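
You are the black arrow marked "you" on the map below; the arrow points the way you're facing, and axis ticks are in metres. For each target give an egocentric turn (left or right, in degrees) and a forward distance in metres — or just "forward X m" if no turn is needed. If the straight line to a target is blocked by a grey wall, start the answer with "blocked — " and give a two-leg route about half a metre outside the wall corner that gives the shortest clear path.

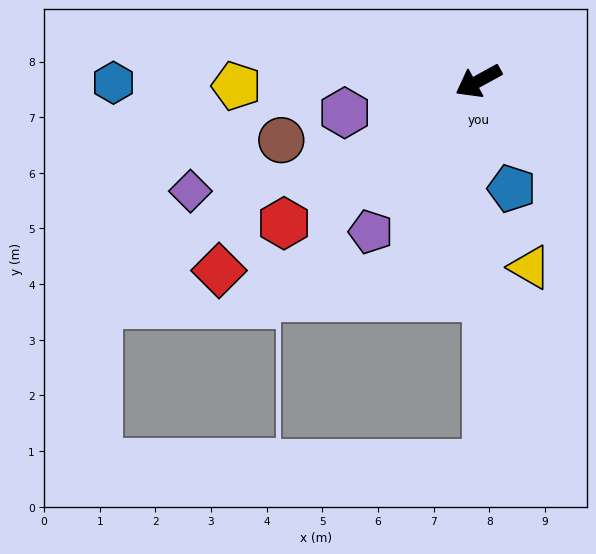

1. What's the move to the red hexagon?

turn left 7°, forward 4.3 m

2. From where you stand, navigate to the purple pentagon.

turn left 26°, forward 3.3 m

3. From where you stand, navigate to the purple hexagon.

turn right 15°, forward 2.5 m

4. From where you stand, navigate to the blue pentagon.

turn left 78°, forward 2.0 m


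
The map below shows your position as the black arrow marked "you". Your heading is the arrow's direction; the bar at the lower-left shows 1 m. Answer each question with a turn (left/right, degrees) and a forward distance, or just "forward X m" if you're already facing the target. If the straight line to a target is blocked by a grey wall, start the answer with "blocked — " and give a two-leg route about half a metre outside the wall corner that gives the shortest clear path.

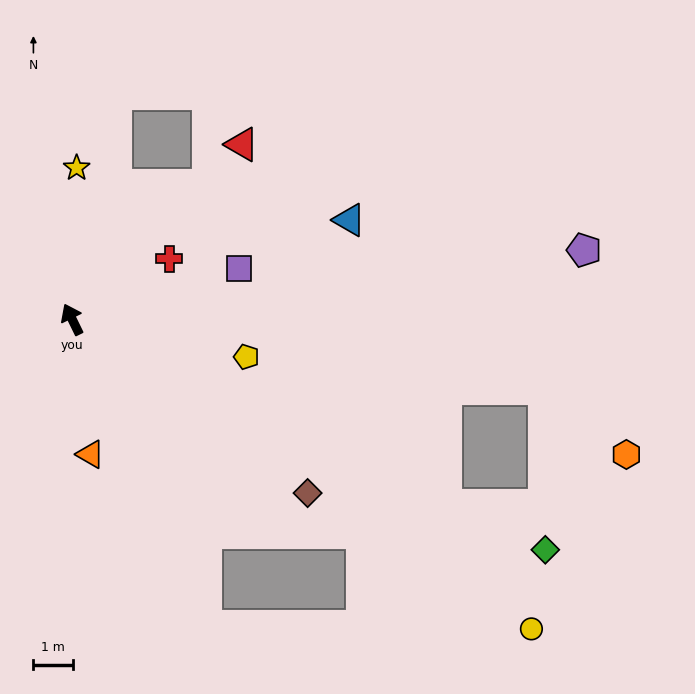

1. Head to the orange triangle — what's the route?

turn left 162°, forward 3.5 m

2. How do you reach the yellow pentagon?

turn right 128°, forward 4.6 m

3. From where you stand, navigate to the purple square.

turn right 99°, forward 4.5 m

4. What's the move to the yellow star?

turn right 28°, forward 3.9 m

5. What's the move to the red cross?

turn right 84°, forward 2.9 m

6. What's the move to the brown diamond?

turn right 152°, forward 7.5 m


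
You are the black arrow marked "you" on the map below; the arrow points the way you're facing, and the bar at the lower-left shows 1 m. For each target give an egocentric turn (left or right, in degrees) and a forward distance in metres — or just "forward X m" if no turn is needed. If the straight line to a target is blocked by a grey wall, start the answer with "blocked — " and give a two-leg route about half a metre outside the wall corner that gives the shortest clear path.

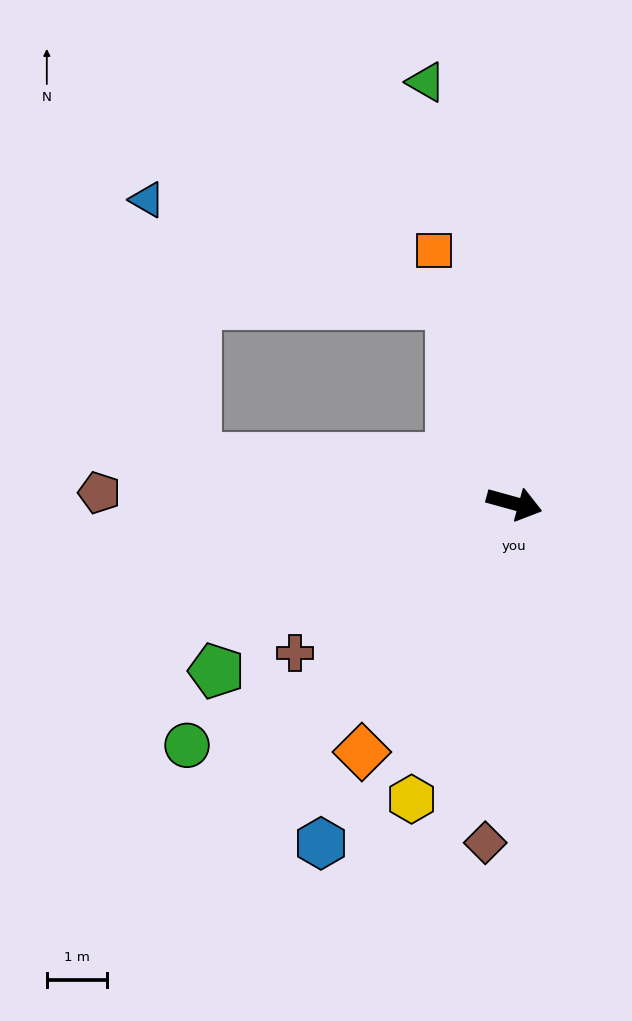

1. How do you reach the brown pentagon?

turn right 166°, forward 6.9 m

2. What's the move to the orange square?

turn left 123°, forward 4.4 m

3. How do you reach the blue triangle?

blocked — turn left 123°, forward 3.5 m, then turn left 53°, forward 5.3 m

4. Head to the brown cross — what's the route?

turn right 130°, forward 4.4 m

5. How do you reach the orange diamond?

turn right 106°, forward 4.8 m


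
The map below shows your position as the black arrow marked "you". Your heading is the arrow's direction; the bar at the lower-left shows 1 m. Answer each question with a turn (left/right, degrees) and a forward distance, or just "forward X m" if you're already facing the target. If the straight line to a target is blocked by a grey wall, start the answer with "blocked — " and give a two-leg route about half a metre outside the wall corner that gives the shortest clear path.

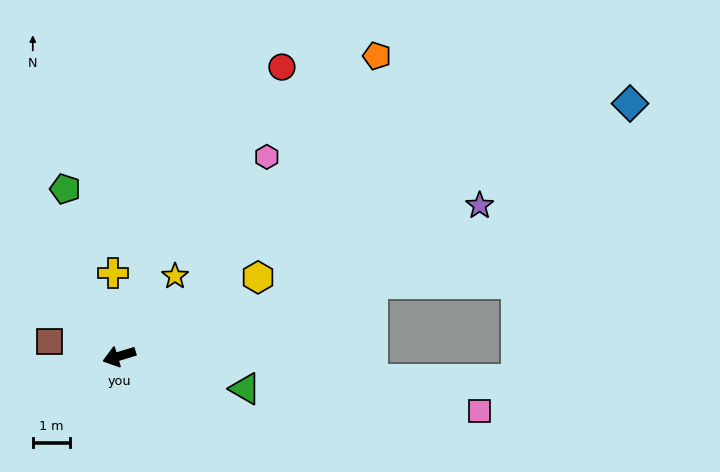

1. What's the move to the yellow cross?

turn right 102°, forward 2.2 m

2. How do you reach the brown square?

turn right 29°, forward 1.9 m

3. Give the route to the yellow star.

turn right 142°, forward 2.6 m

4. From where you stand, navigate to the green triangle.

turn left 149°, forward 3.5 m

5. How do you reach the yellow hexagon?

turn right 167°, forward 4.2 m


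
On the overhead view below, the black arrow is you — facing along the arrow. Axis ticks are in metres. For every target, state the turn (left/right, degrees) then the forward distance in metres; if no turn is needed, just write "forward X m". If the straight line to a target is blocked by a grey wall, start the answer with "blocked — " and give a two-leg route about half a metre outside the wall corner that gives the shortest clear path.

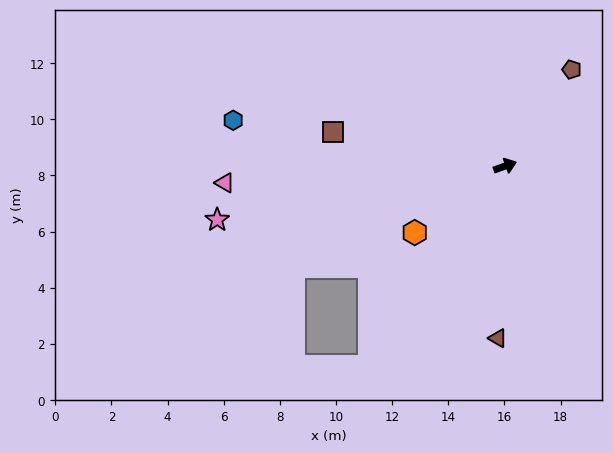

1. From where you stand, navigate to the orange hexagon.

turn right 163°, forward 4.0 m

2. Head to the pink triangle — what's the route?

turn left 164°, forward 10.0 m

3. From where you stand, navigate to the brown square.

turn left 149°, forward 6.3 m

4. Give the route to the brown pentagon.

turn left 36°, forward 4.2 m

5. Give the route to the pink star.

turn left 171°, forward 10.4 m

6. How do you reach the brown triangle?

turn right 112°, forward 6.1 m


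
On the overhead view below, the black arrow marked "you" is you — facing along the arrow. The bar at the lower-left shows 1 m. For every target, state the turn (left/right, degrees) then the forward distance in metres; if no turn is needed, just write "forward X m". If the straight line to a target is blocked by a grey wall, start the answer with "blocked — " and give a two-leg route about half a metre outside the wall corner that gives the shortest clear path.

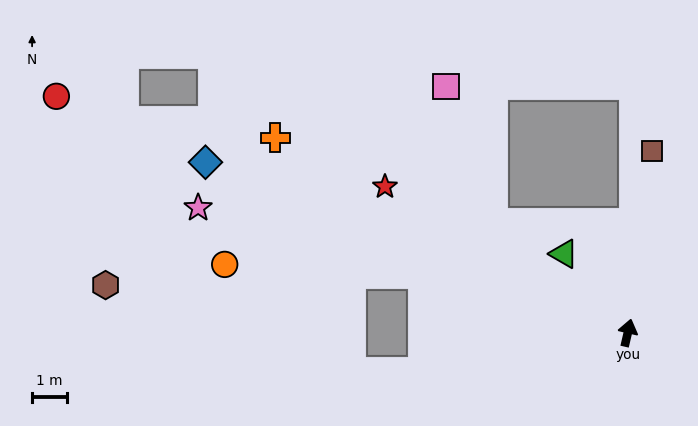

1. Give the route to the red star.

turn left 72°, forward 8.1 m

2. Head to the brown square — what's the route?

turn left 5°, forward 5.2 m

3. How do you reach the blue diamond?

turn left 81°, forward 13.0 m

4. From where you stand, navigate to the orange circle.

blocked — turn left 87°, forward 6.1 m, then turn left 13°, forward 5.6 m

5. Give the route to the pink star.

turn left 87°, forward 12.7 m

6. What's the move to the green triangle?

turn left 52°, forward 2.9 m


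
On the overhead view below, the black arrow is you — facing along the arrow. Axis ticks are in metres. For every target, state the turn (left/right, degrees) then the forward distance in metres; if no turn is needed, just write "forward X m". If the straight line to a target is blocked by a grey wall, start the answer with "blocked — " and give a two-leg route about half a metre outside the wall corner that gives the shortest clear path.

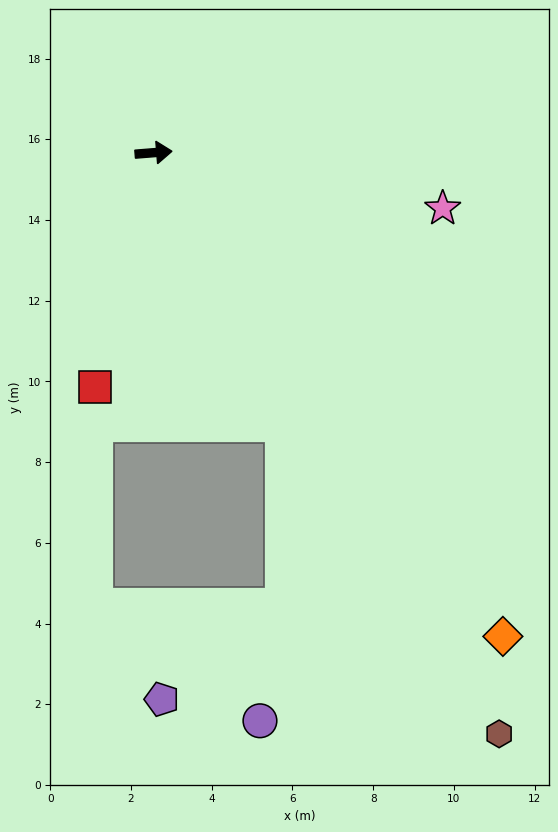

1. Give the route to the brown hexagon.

turn right 64°, forward 16.8 m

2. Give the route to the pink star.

turn right 15°, forward 7.3 m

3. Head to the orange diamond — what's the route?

turn right 59°, forward 14.8 m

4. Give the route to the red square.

turn right 109°, forward 6.0 m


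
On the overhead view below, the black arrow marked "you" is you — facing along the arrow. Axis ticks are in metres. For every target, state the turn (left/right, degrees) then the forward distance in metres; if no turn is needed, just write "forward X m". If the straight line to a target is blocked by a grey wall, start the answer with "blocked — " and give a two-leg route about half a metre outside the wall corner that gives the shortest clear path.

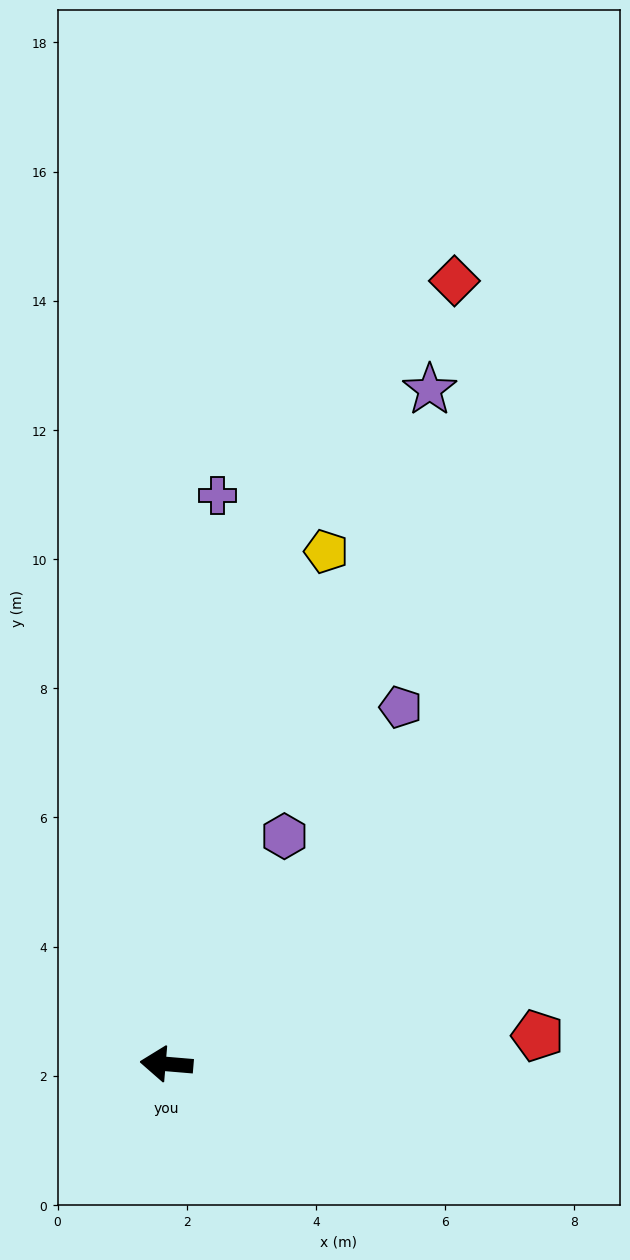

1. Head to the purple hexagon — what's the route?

turn right 113°, forward 4.0 m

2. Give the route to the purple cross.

turn right 90°, forward 8.8 m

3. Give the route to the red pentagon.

turn right 171°, forward 5.8 m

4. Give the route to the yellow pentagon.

turn right 103°, forward 8.3 m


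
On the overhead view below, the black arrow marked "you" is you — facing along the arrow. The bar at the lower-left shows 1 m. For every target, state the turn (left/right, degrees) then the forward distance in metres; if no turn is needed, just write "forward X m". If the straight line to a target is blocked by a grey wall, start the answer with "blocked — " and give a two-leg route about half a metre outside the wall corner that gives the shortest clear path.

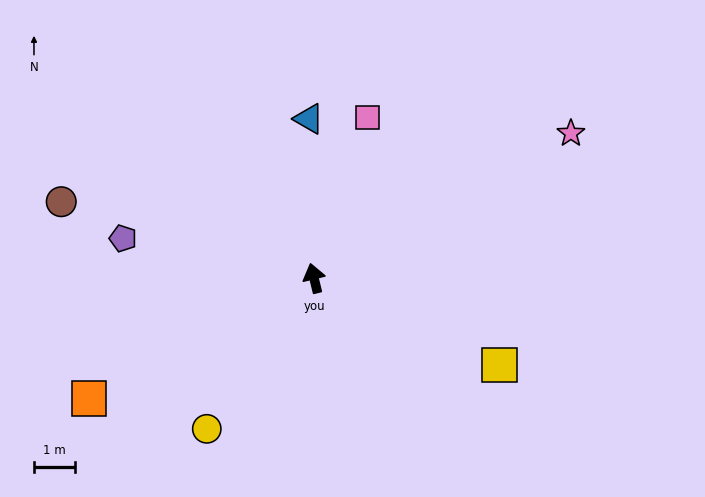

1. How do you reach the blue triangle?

turn right 12°, forward 3.9 m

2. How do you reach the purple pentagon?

turn left 65°, forward 4.8 m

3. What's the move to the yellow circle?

turn left 131°, forward 4.5 m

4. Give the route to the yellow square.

turn right 129°, forward 5.0 m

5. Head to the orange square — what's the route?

turn left 104°, forward 6.2 m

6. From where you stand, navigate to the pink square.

turn right 32°, forward 4.1 m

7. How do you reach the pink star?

turn right 74°, forward 7.2 m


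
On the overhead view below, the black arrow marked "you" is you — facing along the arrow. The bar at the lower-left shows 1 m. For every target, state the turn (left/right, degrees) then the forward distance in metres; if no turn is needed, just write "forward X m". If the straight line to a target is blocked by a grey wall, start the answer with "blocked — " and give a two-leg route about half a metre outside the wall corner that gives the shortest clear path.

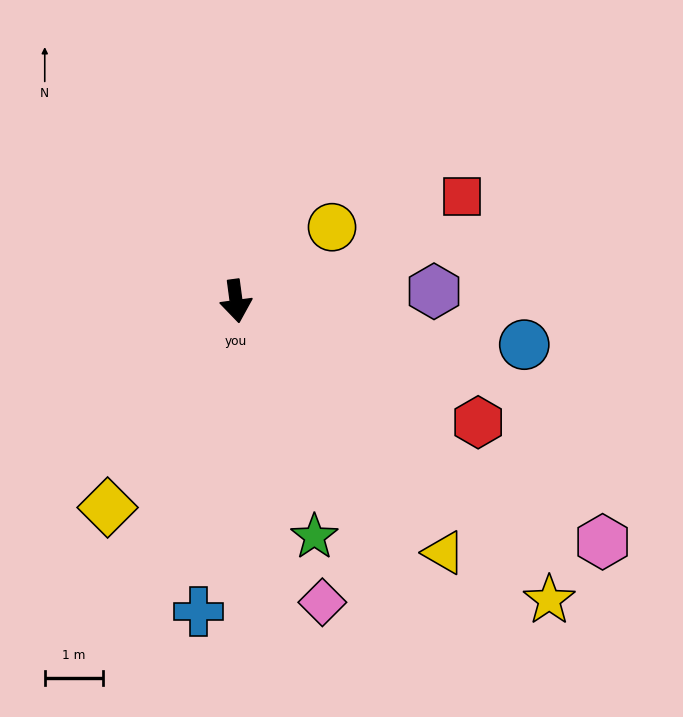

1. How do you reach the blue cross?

turn right 15°, forward 5.4 m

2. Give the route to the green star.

turn left 11°, forward 4.3 m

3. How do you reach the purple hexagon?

turn left 85°, forward 3.4 m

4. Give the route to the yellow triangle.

turn left 32°, forward 5.6 m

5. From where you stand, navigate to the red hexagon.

turn left 56°, forward 4.6 m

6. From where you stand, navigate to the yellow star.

turn left 39°, forward 7.4 m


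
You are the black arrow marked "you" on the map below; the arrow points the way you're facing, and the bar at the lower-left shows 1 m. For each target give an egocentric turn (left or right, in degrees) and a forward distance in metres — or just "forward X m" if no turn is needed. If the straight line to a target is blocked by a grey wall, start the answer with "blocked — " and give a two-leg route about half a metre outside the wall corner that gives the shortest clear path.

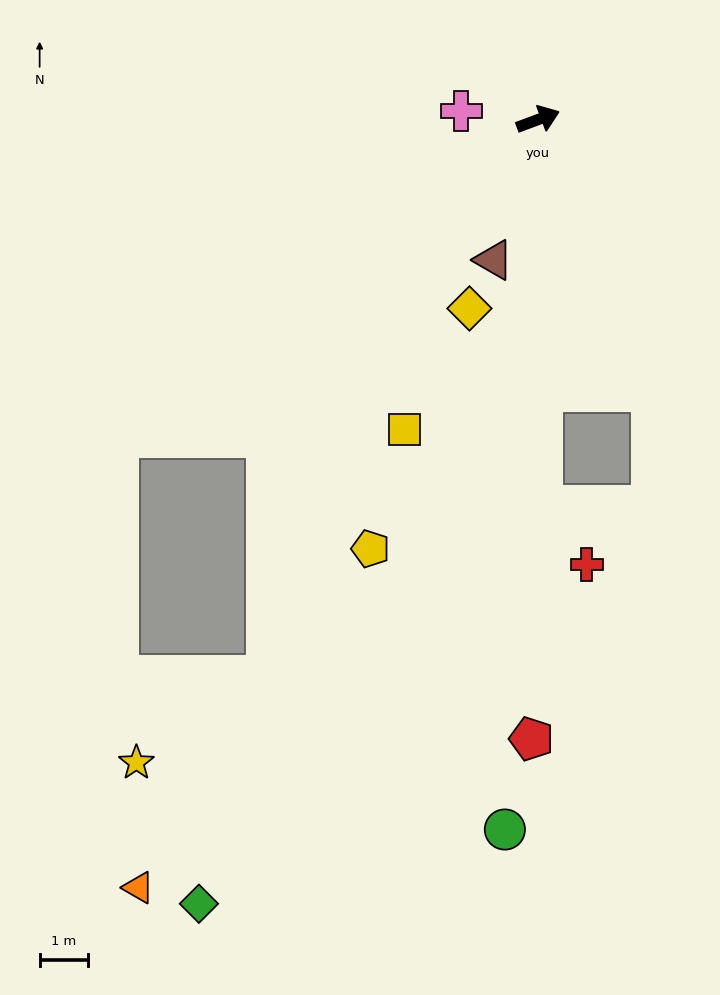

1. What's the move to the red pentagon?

turn right 111°, forward 12.7 m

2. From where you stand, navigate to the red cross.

blocked — turn right 110°, forward 7.9 m, then turn left 37°, forward 1.5 m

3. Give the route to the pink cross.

turn left 153°, forward 1.6 m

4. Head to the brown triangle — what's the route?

turn right 128°, forward 3.0 m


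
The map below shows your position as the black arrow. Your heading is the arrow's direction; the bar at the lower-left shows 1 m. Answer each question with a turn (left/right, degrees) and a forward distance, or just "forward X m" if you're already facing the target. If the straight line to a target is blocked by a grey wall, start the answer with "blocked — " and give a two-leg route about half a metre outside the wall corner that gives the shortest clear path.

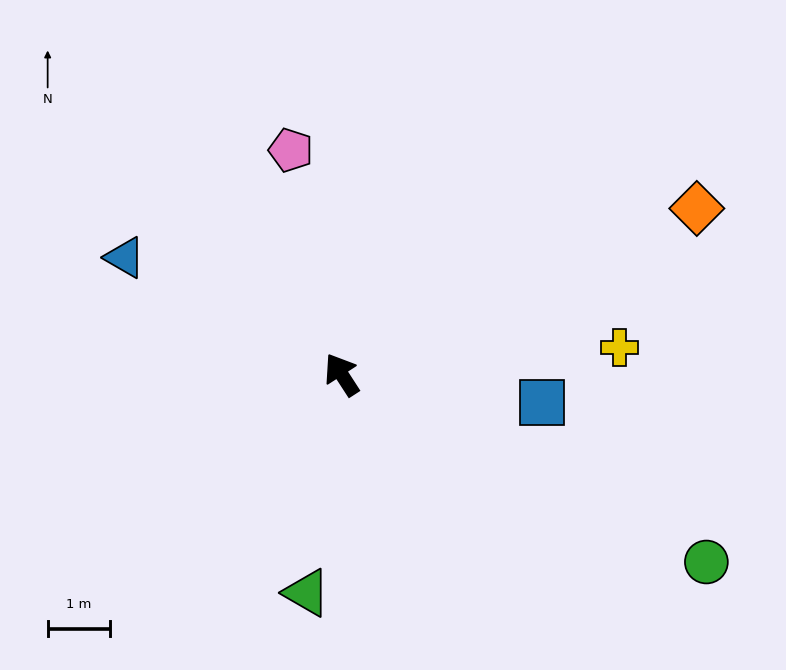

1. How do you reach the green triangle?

turn left 138°, forward 3.6 m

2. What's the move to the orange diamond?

turn right 98°, forward 6.3 m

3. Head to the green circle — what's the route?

turn right 150°, forward 6.6 m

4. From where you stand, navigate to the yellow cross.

turn right 117°, forward 4.5 m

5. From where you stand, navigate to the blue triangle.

turn left 29°, forward 4.0 m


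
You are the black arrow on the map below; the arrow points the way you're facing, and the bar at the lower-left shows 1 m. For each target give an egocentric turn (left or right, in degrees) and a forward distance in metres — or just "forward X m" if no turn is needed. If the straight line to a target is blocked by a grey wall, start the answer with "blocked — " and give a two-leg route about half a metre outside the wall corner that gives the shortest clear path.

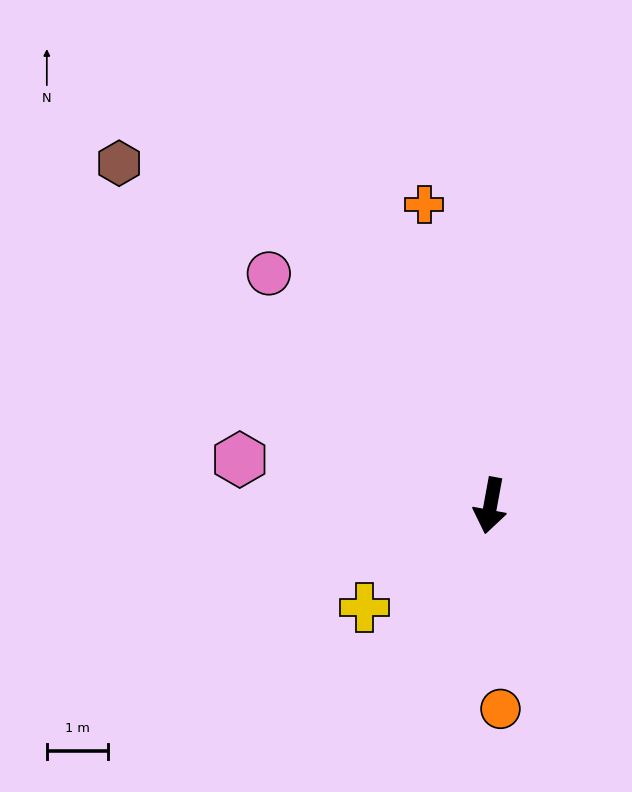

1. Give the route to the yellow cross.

turn right 41°, forward 2.7 m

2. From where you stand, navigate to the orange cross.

turn right 157°, forward 5.1 m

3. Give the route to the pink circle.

turn right 126°, forward 5.3 m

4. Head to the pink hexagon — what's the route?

turn right 90°, forward 4.2 m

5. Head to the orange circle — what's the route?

turn left 13°, forward 3.3 m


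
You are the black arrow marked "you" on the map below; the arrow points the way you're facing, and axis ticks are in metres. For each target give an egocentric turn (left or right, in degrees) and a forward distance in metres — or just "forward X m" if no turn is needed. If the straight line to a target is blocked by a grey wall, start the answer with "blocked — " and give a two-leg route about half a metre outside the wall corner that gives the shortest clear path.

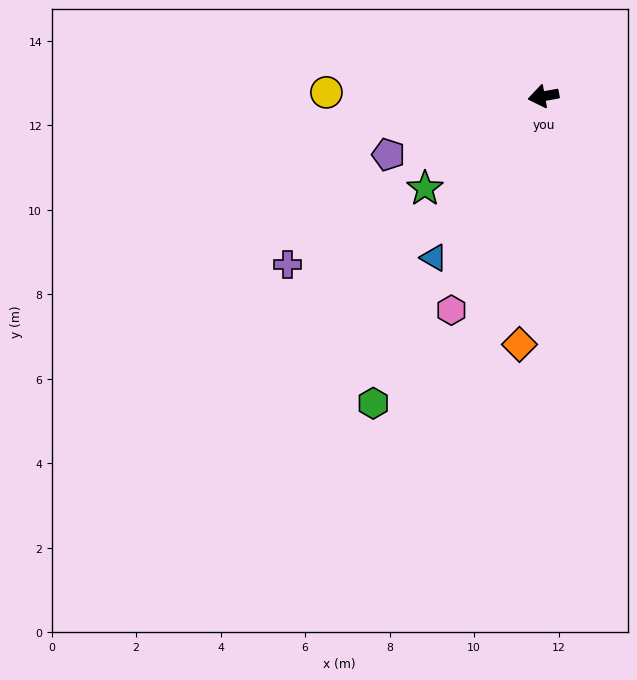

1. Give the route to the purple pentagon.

turn left 10°, forward 3.9 m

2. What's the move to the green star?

turn left 28°, forward 3.6 m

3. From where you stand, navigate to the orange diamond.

turn left 74°, forward 5.9 m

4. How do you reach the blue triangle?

turn left 45°, forward 4.6 m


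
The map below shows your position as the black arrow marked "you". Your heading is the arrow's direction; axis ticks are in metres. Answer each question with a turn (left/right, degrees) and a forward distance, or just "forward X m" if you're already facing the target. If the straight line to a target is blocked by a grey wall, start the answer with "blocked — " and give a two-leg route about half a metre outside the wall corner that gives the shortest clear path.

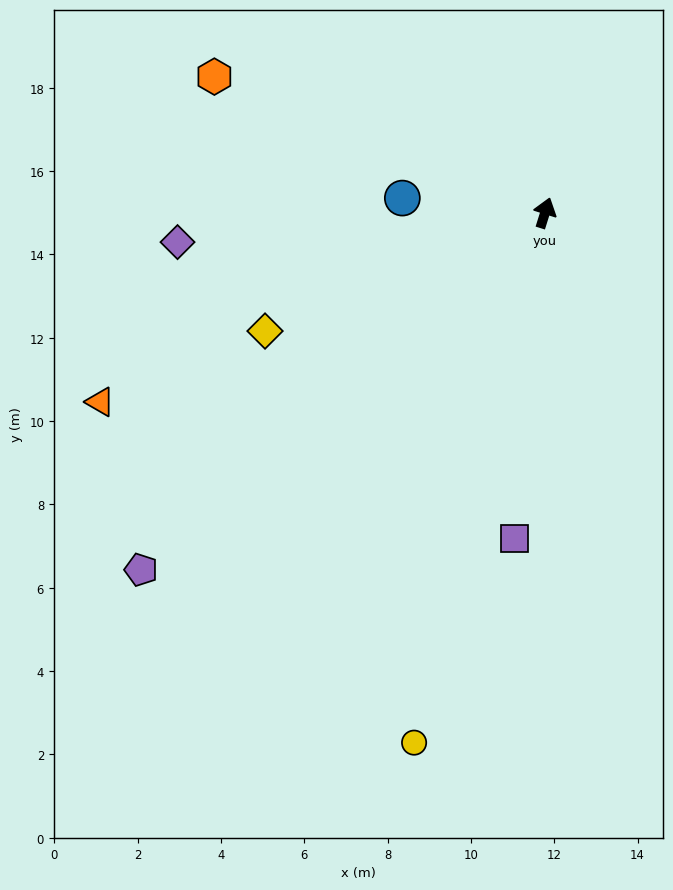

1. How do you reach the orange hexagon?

turn left 85°, forward 8.6 m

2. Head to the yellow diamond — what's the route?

turn left 130°, forward 7.3 m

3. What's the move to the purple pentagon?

turn left 149°, forward 12.9 m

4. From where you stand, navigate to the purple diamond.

turn left 112°, forward 8.8 m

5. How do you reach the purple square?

turn right 168°, forward 7.8 m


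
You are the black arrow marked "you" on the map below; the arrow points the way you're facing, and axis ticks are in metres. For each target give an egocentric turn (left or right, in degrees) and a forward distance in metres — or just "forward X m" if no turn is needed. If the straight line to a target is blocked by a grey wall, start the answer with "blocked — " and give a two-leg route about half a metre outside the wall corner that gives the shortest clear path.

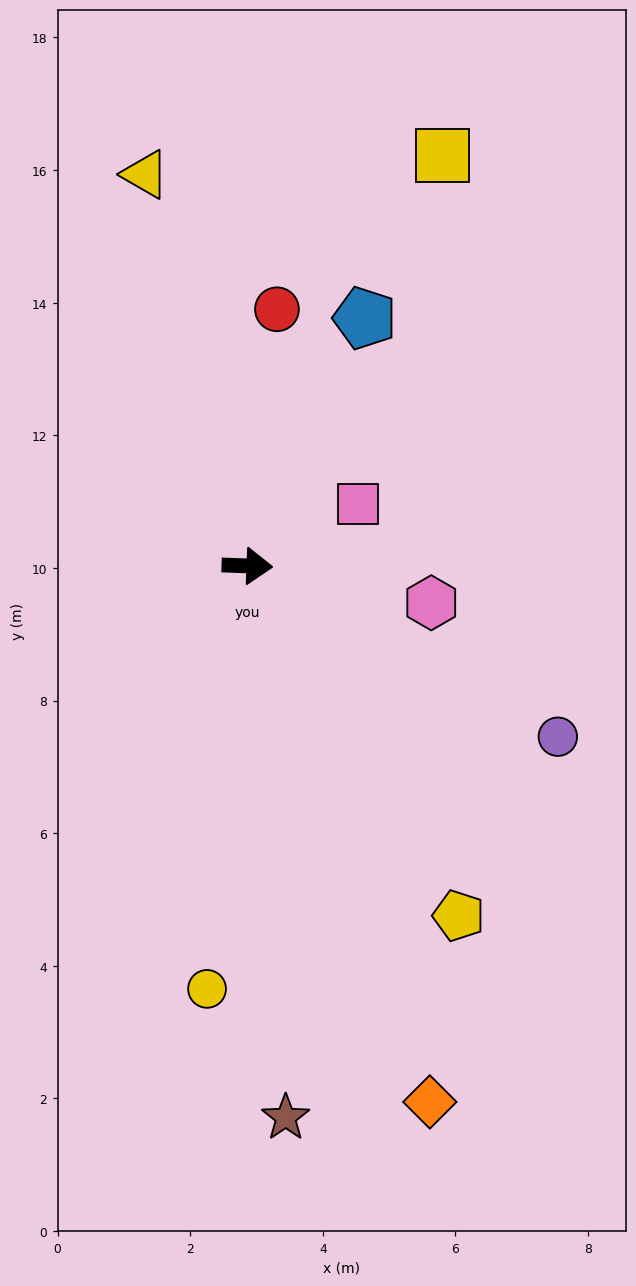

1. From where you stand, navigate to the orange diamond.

turn right 69°, forward 8.5 m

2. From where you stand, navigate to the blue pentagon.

turn left 67°, forward 4.1 m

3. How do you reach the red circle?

turn left 86°, forward 3.9 m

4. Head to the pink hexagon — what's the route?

turn right 9°, forward 2.8 m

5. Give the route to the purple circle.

turn right 27°, forward 5.3 m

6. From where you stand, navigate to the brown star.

turn right 84°, forward 8.3 m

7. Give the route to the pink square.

turn left 31°, forward 1.9 m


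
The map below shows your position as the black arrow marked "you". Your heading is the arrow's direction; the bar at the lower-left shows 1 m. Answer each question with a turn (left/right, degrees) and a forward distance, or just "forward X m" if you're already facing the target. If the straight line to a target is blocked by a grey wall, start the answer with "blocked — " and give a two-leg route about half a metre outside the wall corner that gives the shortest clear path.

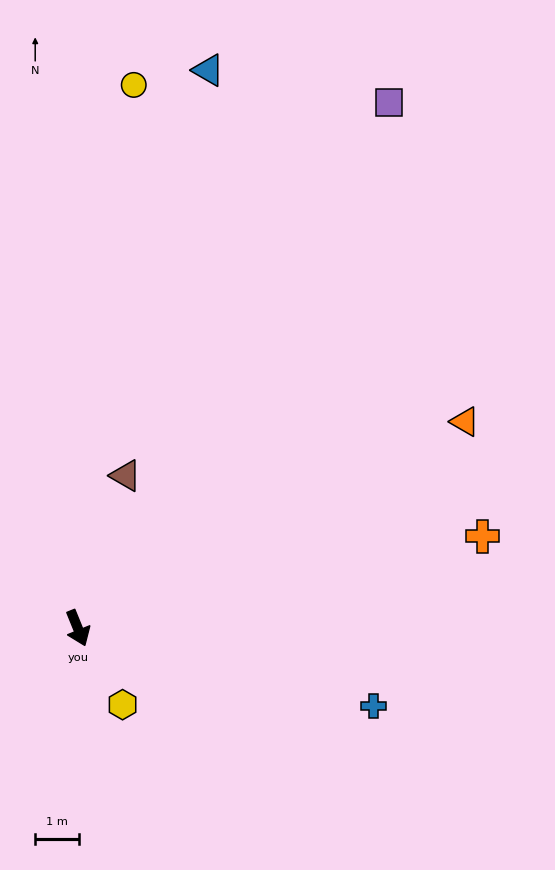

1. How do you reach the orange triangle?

turn left 96°, forward 10.1 m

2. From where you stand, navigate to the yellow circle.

turn left 152°, forward 12.5 m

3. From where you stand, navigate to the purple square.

turn left 127°, forward 14.0 m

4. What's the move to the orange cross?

turn left 81°, forward 9.5 m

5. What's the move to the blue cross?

turn left 53°, forward 7.0 m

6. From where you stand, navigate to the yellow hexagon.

turn left 8°, forward 2.0 m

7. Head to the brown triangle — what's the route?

turn left 140°, forward 3.7 m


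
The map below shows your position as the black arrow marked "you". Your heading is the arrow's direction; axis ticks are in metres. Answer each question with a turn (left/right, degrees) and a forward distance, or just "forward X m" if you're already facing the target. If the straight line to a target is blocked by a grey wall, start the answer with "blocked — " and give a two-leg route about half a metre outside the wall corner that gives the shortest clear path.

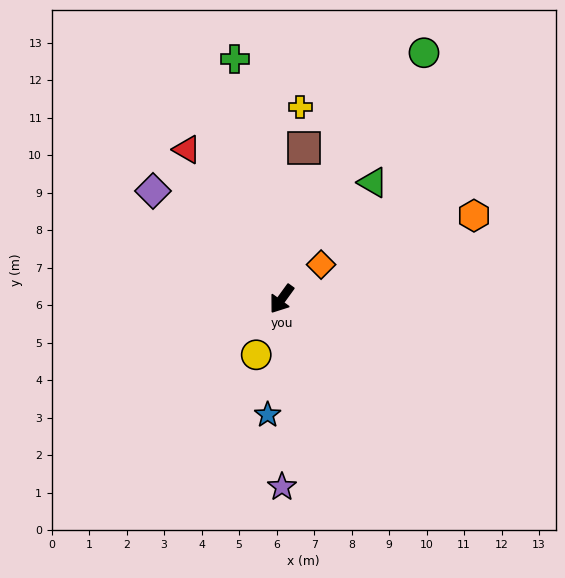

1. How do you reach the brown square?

turn right 153°, forward 4.1 m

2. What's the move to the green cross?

turn right 133°, forward 6.5 m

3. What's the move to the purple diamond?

turn right 94°, forward 4.5 m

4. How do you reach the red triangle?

turn right 112°, forward 4.7 m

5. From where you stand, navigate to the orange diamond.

turn left 167°, forward 1.4 m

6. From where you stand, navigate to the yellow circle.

turn left 11°, forward 1.6 m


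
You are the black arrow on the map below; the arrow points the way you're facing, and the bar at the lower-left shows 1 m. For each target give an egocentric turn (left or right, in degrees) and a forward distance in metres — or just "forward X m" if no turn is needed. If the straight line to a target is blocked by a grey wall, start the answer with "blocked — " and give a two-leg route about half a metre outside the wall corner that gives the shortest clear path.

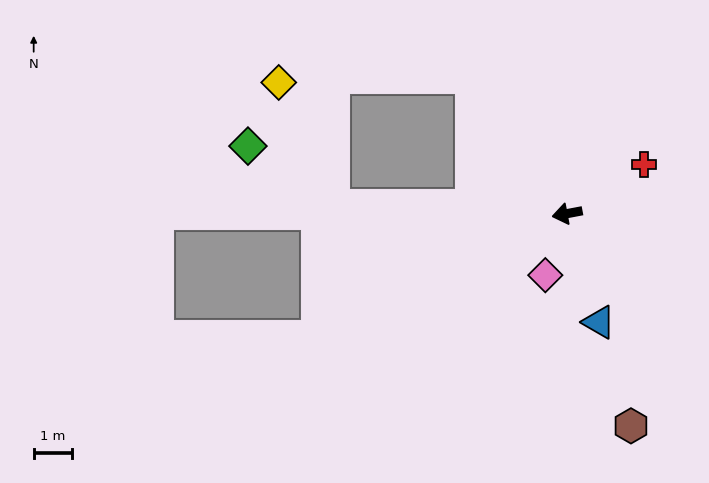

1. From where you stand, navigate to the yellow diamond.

blocked — turn right 13°, forward 6.0 m, then turn right 64°, forward 3.5 m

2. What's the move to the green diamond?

blocked — turn right 13°, forward 6.0 m, then turn right 33°, forward 2.7 m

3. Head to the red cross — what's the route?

turn right 158°, forward 2.4 m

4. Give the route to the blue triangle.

turn left 96°, forward 2.9 m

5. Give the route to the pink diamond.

turn left 60°, forward 1.7 m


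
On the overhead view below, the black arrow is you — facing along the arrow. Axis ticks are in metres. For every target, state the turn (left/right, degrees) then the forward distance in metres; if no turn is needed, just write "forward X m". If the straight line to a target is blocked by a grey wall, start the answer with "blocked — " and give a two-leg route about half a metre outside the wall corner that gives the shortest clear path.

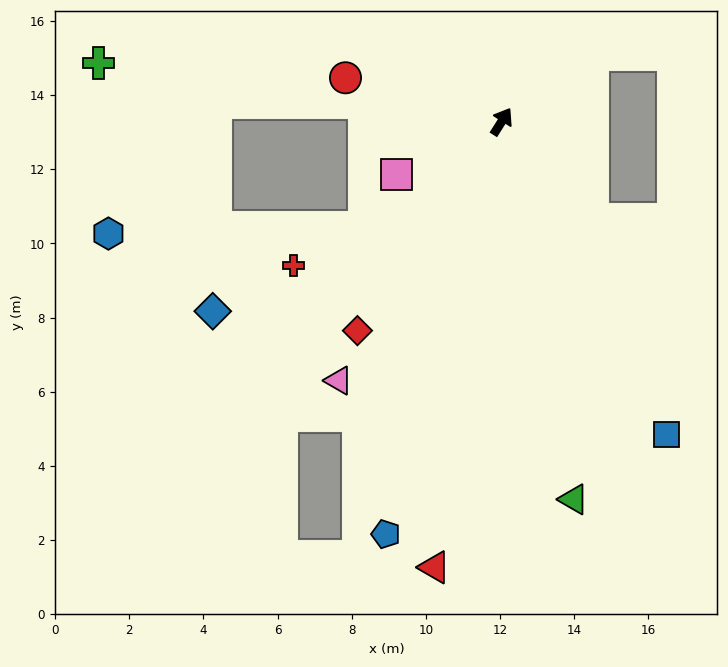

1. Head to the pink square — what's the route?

turn left 149°, forward 3.2 m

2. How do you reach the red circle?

turn left 107°, forward 4.4 m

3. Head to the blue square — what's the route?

turn right 120°, forward 9.5 m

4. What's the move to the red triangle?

turn right 156°, forward 12.2 m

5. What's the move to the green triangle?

turn right 137°, forward 10.4 m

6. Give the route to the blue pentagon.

turn right 164°, forward 11.6 m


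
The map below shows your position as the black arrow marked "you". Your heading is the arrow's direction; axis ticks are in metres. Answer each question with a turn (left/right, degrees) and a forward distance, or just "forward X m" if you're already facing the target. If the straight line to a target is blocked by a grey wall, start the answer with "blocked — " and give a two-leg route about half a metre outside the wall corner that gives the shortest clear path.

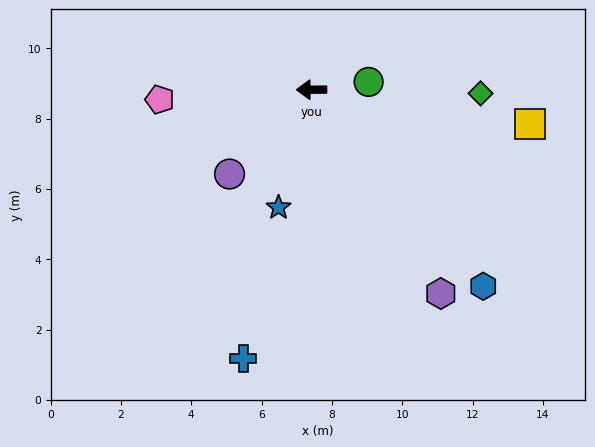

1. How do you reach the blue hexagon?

turn left 131°, forward 7.4 m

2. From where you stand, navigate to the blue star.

turn left 74°, forward 3.5 m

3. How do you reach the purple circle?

turn left 46°, forward 3.3 m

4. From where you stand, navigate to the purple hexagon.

turn left 122°, forward 6.9 m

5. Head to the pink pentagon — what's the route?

turn left 3°, forward 4.3 m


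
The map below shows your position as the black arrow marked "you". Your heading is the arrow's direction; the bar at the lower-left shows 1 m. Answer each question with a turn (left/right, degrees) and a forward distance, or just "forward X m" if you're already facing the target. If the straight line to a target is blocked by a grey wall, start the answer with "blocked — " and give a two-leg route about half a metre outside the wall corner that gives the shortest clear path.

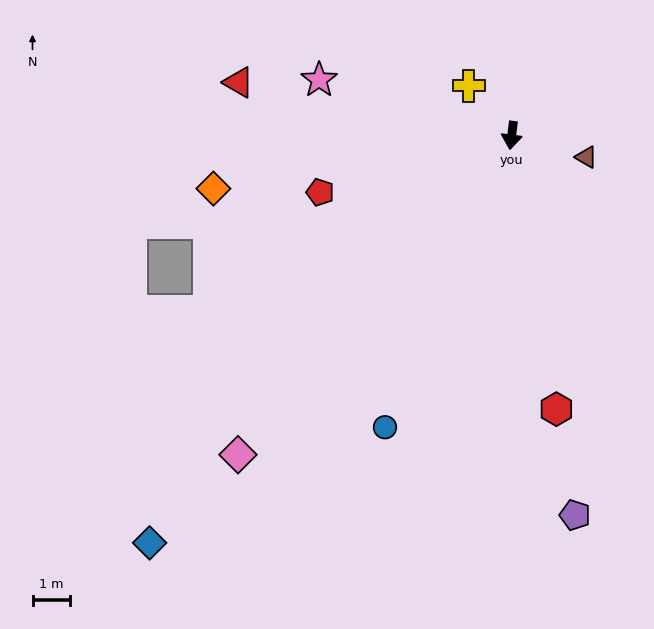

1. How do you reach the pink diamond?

turn right 33°, forward 11.3 m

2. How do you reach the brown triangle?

turn left 81°, forward 2.1 m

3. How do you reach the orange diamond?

turn right 73°, forward 8.1 m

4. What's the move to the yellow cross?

turn right 132°, forward 1.8 m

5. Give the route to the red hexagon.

turn left 17°, forward 7.5 m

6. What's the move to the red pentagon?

turn right 66°, forward 5.4 m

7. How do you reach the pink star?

turn right 99°, forward 5.4 m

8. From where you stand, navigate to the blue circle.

turn right 16°, forward 8.6 m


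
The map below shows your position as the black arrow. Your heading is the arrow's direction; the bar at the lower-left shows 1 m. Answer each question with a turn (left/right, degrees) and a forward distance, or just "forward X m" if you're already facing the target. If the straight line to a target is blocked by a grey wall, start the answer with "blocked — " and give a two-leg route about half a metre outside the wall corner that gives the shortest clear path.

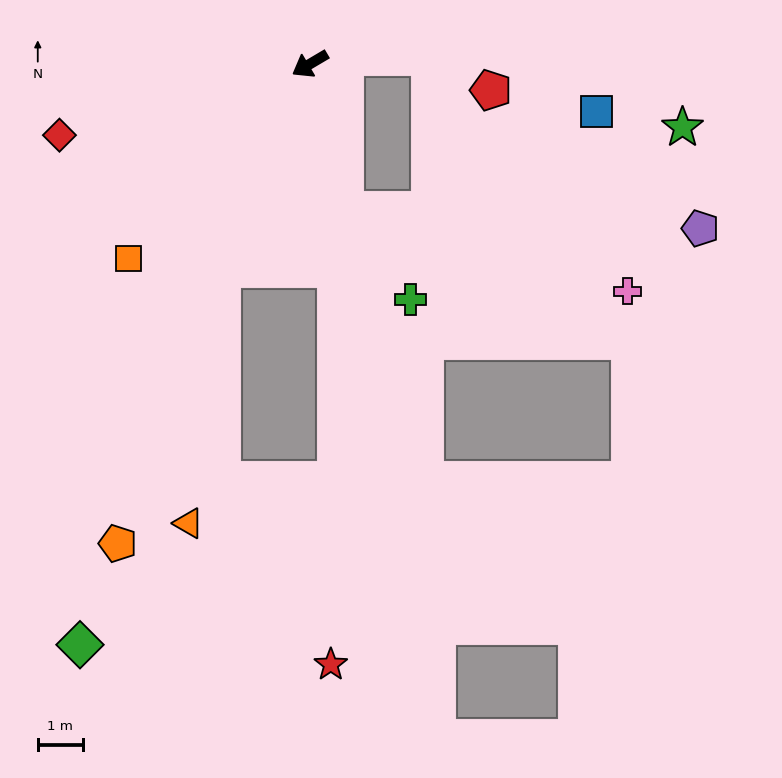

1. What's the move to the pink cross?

blocked — turn left 73°, forward 3.3 m, then turn left 60°, forward 6.5 m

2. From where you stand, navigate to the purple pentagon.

blocked — turn left 73°, forward 3.3 m, then turn left 74°, forward 7.9 m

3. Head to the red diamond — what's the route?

turn right 15°, forward 5.8 m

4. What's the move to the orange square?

turn left 16°, forward 5.9 m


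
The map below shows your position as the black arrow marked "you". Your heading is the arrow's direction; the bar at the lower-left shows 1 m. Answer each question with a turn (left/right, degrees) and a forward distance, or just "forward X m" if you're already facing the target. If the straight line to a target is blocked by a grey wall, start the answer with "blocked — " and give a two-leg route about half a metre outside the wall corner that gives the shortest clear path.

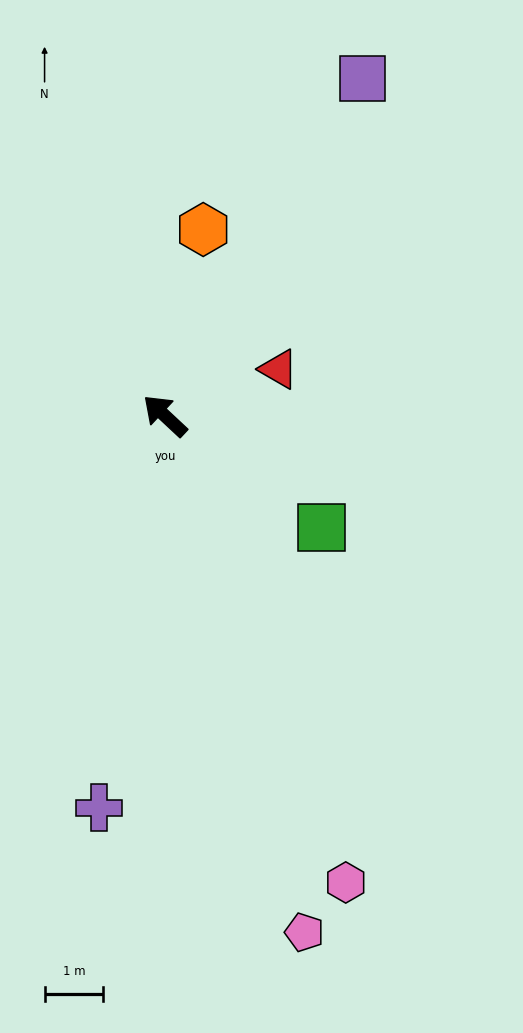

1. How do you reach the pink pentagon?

turn left 148°, forward 9.1 m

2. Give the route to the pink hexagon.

turn left 154°, forward 8.5 m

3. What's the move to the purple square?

turn right 77°, forward 6.6 m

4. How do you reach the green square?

turn right 173°, forward 3.3 m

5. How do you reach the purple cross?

turn left 123°, forward 6.8 m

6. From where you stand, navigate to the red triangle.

turn right 115°, forward 2.1 m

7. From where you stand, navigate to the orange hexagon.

turn right 59°, forward 3.2 m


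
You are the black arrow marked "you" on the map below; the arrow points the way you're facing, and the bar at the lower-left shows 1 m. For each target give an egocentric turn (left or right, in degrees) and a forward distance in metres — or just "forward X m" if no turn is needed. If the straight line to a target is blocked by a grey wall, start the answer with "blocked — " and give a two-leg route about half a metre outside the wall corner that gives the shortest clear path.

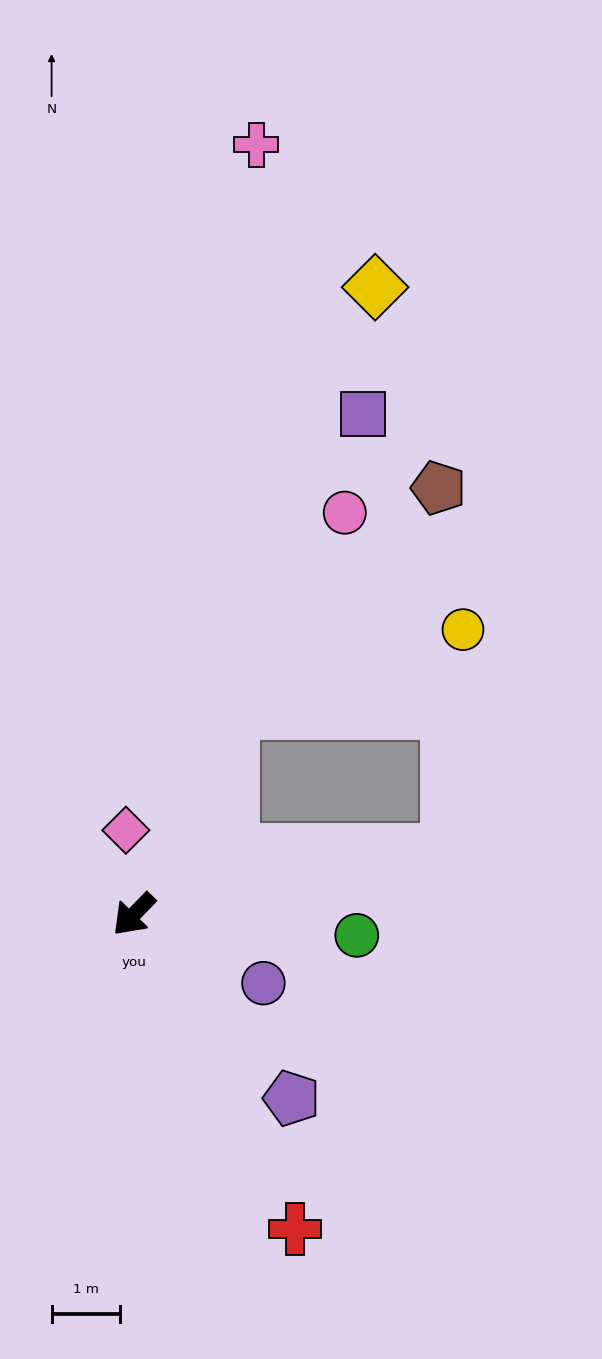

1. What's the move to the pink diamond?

turn right 131°, forward 1.2 m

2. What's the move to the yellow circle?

blocked — turn right 161°, forward 3.3 m, then turn right 46°, forward 3.6 m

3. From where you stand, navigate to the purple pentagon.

turn left 85°, forward 3.6 m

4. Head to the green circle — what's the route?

turn left 129°, forward 3.3 m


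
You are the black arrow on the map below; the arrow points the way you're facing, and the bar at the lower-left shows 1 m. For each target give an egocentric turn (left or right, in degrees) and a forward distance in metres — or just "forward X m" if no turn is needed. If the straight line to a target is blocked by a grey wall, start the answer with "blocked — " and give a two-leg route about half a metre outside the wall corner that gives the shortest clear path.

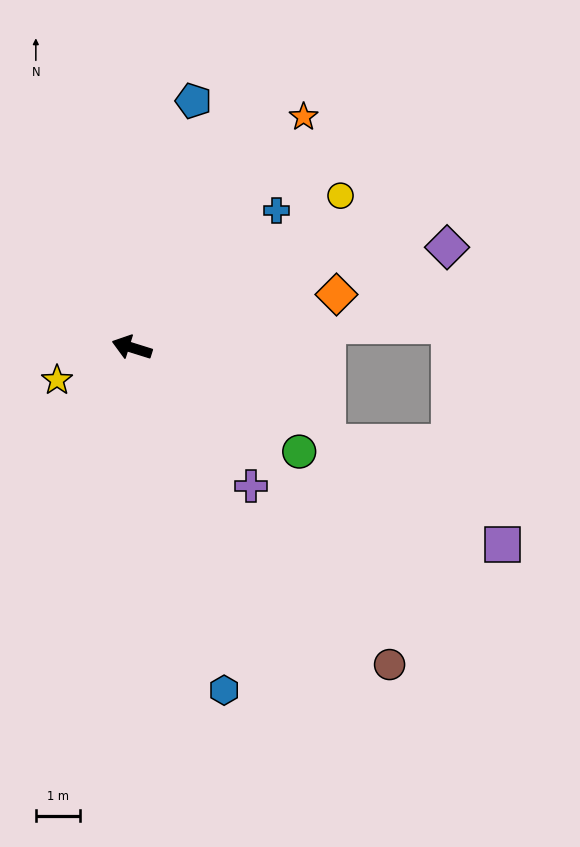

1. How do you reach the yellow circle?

turn right 127°, forward 5.8 m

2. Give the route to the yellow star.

turn left 41°, forward 1.8 m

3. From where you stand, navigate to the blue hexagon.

turn left 122°, forward 8.0 m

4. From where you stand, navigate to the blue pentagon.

turn right 87°, forward 5.7 m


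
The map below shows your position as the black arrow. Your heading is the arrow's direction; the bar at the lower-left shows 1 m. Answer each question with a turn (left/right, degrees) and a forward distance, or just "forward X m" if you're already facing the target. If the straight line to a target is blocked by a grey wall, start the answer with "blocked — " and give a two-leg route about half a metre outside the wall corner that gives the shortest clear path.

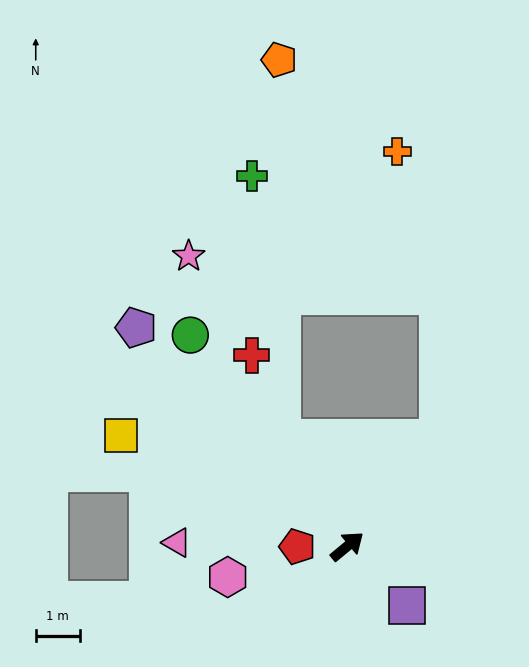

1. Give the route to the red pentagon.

turn left 141°, forward 1.1 m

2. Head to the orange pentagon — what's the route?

blocked — turn left 82°, forward 2.9 m, then turn right 31°, forward 8.6 m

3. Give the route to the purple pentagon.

turn left 94°, forward 6.9 m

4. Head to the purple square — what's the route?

turn right 84°, forward 1.9 m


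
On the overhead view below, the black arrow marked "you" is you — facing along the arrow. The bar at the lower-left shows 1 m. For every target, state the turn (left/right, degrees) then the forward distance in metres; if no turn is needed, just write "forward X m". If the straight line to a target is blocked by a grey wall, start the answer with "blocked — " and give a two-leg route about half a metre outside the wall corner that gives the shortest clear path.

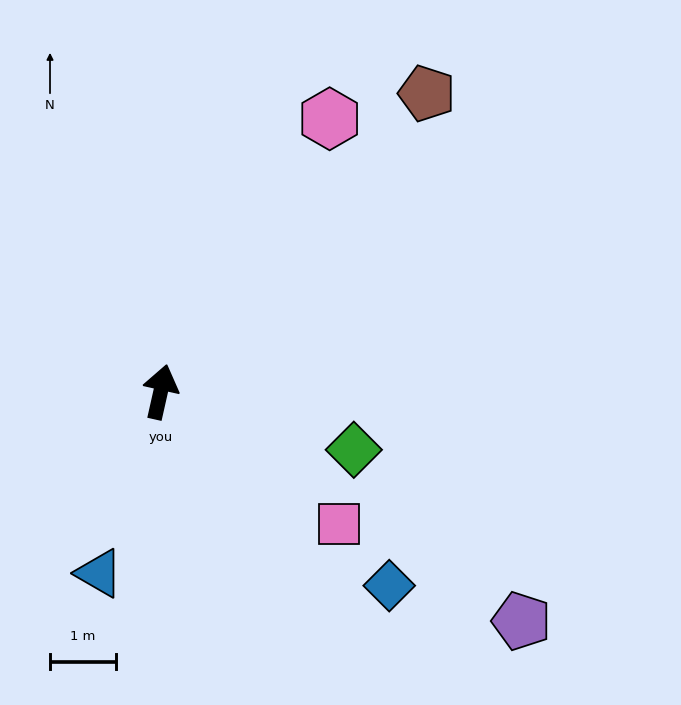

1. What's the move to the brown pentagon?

turn right 29°, forward 6.1 m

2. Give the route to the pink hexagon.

turn right 19°, forward 4.9 m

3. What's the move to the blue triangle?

turn left 174°, forward 2.9 m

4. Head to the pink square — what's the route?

turn right 114°, forward 3.4 m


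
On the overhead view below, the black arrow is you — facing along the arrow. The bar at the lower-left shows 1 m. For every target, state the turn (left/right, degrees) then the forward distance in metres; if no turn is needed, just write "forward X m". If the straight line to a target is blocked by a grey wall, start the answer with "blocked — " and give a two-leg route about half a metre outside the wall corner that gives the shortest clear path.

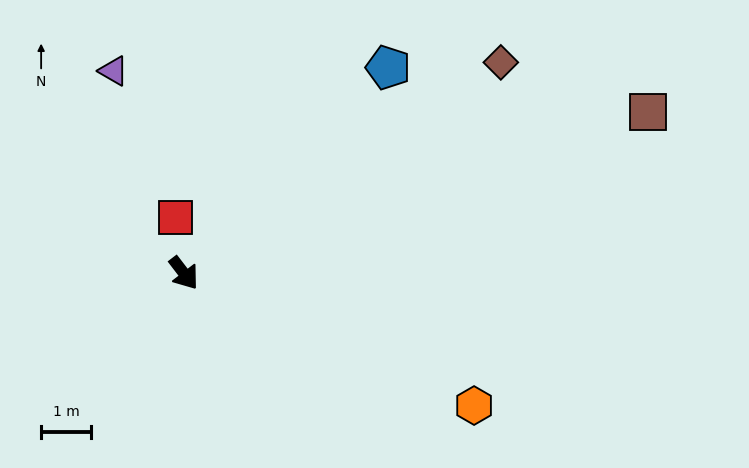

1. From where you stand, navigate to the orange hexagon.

turn left 28°, forward 6.4 m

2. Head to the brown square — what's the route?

turn left 72°, forward 9.8 m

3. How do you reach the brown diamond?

turn left 86°, forward 7.6 m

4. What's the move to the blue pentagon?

turn left 98°, forward 5.8 m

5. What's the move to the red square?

turn left 151°, forward 1.1 m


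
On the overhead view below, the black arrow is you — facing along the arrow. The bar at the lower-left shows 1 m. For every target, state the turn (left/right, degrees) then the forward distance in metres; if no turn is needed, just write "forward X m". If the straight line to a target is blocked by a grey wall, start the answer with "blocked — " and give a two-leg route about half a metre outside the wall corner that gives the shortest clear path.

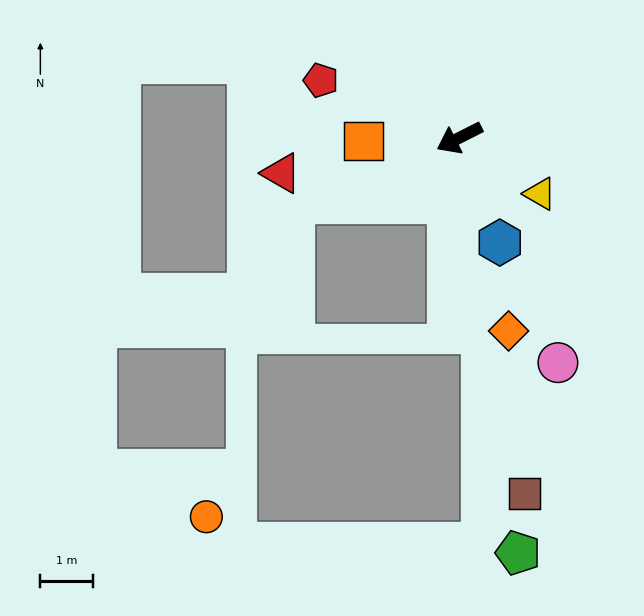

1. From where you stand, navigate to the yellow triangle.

turn left 118°, forward 1.9 m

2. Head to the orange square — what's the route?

turn right 25°, forward 1.8 m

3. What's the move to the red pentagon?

turn right 49°, forward 2.9 m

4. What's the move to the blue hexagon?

turn left 84°, forward 2.1 m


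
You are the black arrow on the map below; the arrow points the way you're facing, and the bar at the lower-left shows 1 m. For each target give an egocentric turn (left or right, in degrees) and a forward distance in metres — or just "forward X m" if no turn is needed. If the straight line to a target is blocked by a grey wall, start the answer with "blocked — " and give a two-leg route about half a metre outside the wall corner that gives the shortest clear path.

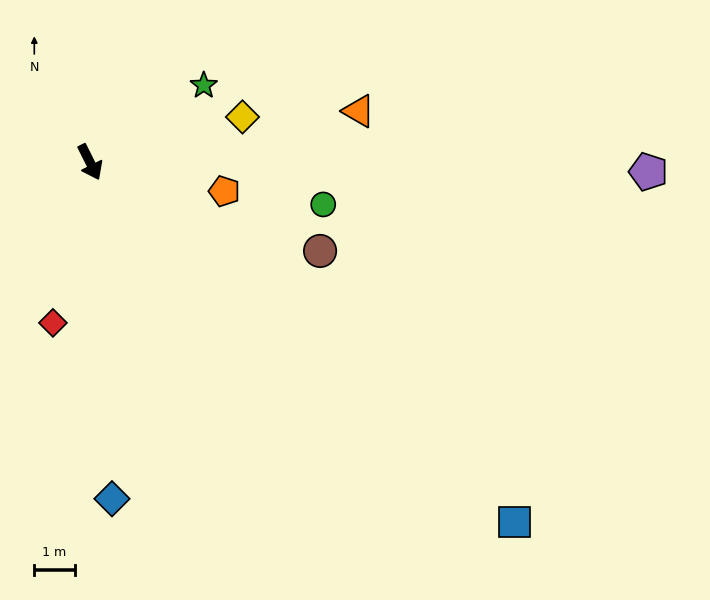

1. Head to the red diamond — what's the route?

turn right 40°, forward 4.1 m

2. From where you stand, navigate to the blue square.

turn left 23°, forward 13.8 m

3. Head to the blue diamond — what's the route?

turn right 23°, forward 8.4 m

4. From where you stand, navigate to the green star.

turn left 97°, forward 3.4 m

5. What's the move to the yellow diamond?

turn left 80°, forward 4.0 m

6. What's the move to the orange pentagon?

turn left 51°, forward 3.4 m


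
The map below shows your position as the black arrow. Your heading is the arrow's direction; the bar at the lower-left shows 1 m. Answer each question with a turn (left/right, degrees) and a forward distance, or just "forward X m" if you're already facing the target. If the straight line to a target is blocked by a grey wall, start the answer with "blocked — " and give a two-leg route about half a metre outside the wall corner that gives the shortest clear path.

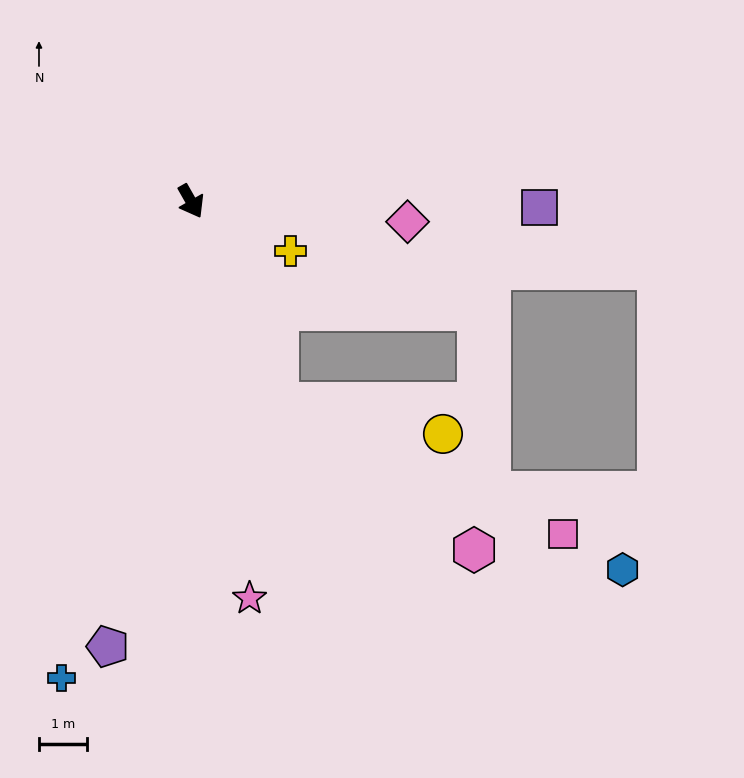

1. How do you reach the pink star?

turn right 21°, forward 8.3 m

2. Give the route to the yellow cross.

turn left 34°, forward 2.3 m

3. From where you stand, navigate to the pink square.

blocked — turn right 6°, forward 4.5 m, then turn left 42°, forward 6.5 m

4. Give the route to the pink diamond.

turn left 55°, forward 4.5 m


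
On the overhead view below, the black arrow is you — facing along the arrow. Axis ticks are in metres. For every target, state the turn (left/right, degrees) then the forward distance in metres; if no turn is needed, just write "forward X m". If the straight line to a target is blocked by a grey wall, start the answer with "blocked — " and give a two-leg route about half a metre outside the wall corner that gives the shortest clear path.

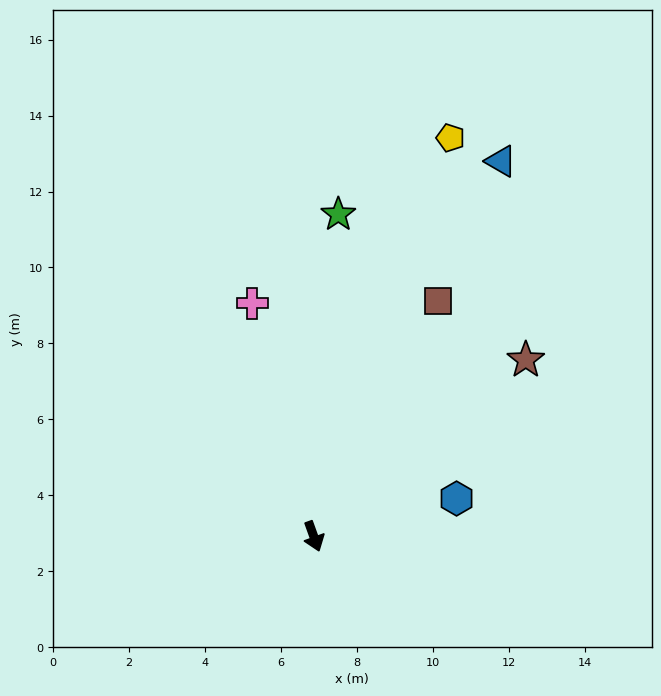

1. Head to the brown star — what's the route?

turn left 110°, forward 7.3 m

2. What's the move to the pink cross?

turn left 175°, forward 6.4 m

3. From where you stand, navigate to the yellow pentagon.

turn left 141°, forward 11.1 m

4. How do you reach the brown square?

turn left 132°, forward 7.0 m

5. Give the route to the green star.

turn left 156°, forward 8.5 m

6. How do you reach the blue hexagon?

turn left 85°, forward 3.9 m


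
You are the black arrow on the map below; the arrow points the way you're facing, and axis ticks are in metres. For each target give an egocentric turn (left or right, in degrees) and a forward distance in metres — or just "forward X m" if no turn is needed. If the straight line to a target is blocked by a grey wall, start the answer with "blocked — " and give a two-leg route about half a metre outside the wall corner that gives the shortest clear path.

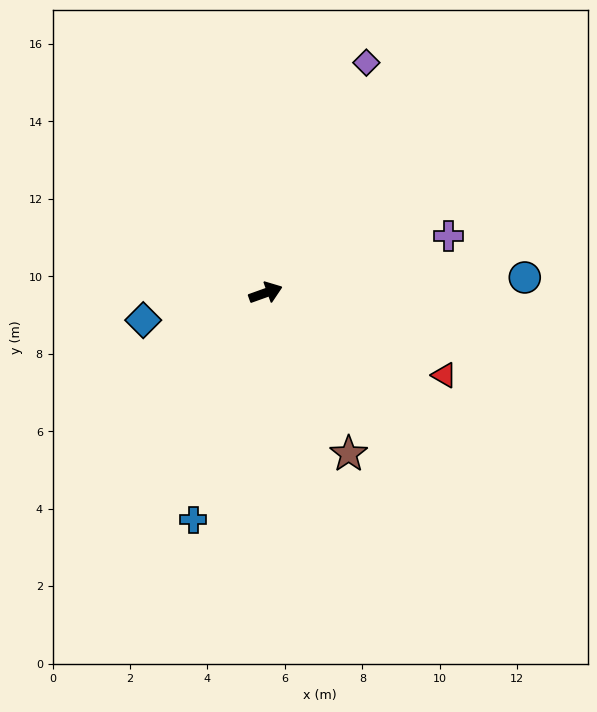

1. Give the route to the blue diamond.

turn left 173°, forward 3.2 m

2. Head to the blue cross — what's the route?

turn right 127°, forward 6.1 m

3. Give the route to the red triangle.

turn right 44°, forward 5.1 m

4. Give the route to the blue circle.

turn right 16°, forward 6.7 m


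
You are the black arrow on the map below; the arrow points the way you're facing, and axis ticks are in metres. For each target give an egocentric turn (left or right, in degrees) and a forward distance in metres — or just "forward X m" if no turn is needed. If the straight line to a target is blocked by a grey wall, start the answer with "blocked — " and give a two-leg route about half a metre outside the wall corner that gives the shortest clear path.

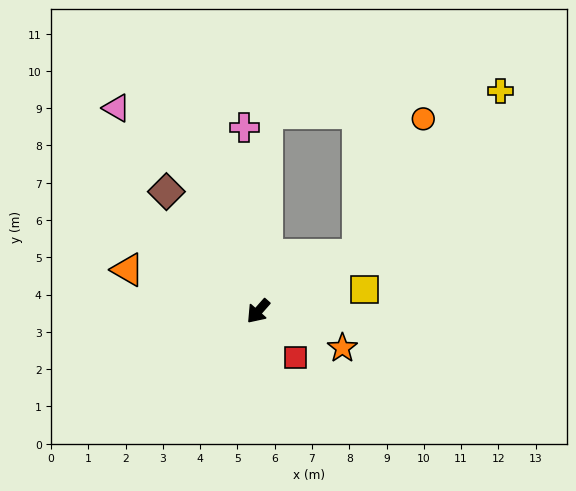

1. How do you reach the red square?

turn left 81°, forward 1.6 m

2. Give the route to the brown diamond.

turn right 101°, forward 4.0 m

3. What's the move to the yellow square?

turn left 143°, forward 2.9 m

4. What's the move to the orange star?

turn left 108°, forward 2.5 m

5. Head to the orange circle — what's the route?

blocked — turn left 161°, forward 3.1 m, then turn left 35°, forward 4.1 m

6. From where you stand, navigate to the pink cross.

turn right 134°, forward 4.9 m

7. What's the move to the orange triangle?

turn right 66°, forward 3.7 m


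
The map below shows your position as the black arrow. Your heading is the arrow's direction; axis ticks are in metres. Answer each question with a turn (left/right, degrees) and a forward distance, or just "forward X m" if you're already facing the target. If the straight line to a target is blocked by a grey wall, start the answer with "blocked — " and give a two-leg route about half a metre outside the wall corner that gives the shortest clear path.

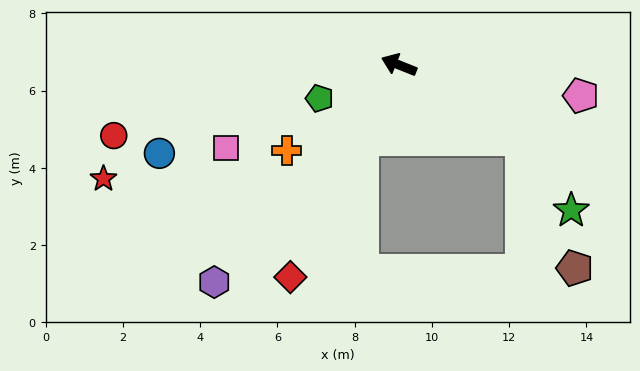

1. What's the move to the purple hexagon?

turn left 71°, forward 7.4 m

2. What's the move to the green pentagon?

turn left 45°, forward 2.2 m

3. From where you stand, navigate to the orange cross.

turn left 59°, forward 3.7 m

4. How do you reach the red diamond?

turn left 85°, forward 6.2 m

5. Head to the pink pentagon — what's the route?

turn right 168°, forward 4.8 m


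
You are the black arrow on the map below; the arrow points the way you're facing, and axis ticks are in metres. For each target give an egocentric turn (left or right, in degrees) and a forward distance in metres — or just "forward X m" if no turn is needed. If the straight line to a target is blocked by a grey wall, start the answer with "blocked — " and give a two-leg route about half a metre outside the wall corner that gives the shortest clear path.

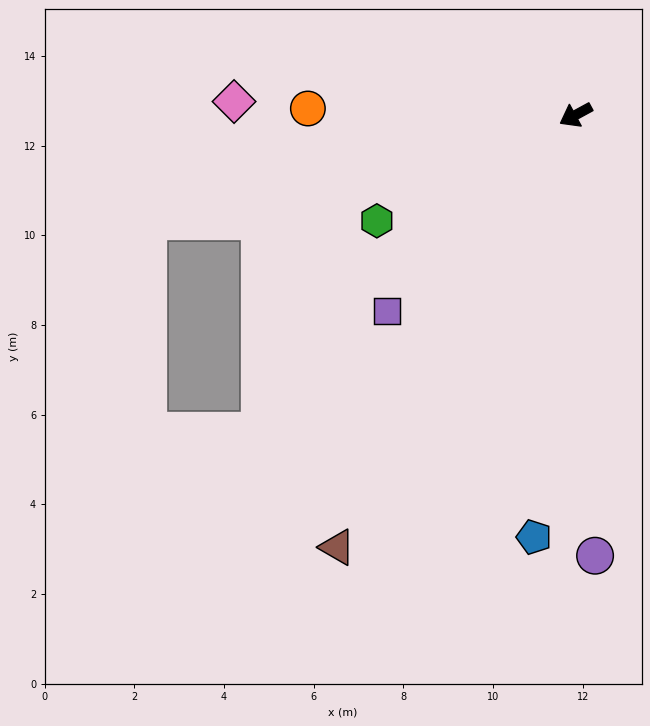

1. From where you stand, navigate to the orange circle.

turn right 30°, forward 6.0 m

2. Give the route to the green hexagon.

forward 5.0 m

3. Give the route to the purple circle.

turn left 64°, forward 9.8 m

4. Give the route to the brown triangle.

turn left 33°, forward 11.0 m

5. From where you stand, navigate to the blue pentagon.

turn left 56°, forward 9.5 m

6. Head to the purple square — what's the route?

turn left 18°, forward 6.1 m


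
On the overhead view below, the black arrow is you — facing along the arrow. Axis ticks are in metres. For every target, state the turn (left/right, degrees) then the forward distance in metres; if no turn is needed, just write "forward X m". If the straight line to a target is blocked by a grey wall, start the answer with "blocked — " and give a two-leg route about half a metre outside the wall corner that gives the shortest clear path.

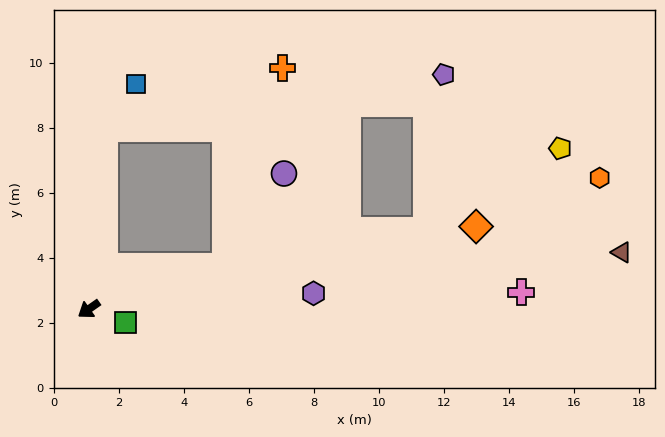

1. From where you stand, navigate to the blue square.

blocked — turn right 130°, forward 5.6 m, then turn right 31°, forward 1.7 m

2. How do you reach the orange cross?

blocked — turn left 162°, forward 4.4 m, then turn left 57°, forward 6.3 m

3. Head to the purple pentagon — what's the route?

blocked — turn right 130°, forward 5.6 m, then turn right 76°, forward 10.6 m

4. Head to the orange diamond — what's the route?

turn left 157°, forward 12.2 m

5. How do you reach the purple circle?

blocked — turn left 162°, forward 4.4 m, then turn left 41°, forward 3.4 m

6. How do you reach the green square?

turn left 124°, forward 1.2 m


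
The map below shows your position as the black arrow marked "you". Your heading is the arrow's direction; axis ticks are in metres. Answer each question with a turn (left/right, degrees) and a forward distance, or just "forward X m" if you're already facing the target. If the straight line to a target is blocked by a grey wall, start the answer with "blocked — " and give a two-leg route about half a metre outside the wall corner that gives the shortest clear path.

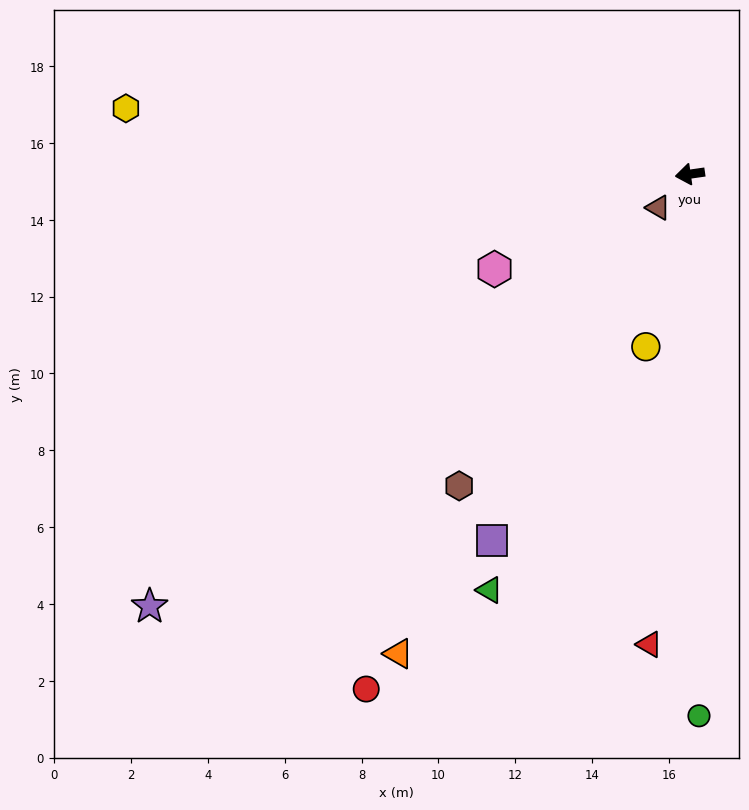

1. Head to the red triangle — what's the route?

turn left 77°, forward 12.3 m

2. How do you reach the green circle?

turn left 83°, forward 14.1 m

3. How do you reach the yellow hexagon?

turn right 15°, forward 14.8 m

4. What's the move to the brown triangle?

turn left 38°, forward 1.2 m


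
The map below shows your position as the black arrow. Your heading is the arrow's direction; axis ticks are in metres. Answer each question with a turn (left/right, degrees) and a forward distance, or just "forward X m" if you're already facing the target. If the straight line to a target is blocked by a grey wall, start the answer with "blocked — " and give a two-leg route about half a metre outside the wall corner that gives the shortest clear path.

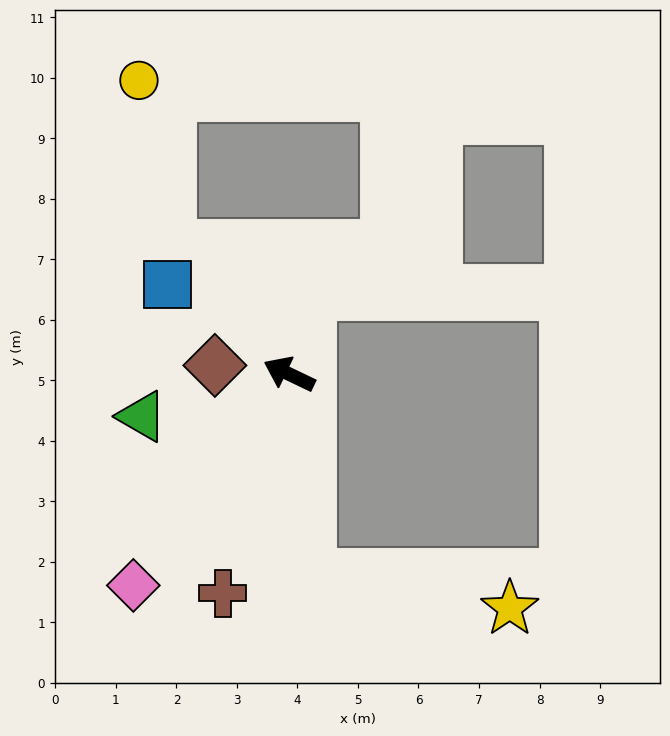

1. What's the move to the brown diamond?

turn left 19°, forward 1.2 m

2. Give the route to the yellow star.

blocked — turn left 122°, forward 3.3 m, then turn left 74°, forward 3.3 m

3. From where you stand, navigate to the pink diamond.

turn left 79°, forward 4.3 m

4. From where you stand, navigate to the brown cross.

turn left 99°, forward 3.8 m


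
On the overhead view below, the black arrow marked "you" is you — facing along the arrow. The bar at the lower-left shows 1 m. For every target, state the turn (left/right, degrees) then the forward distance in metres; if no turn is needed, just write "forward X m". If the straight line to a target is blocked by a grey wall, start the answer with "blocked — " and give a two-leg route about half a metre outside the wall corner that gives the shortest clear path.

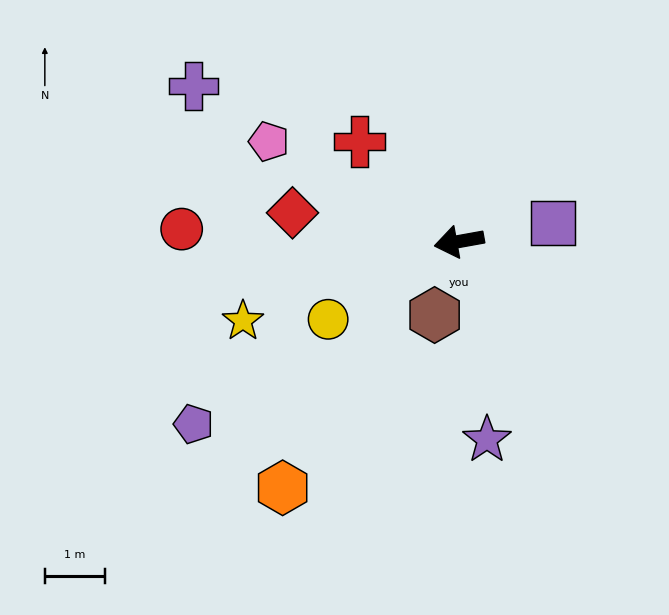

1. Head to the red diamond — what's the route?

turn right 20°, forward 2.8 m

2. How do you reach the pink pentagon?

turn right 38°, forward 3.6 m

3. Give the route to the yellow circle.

turn left 21°, forward 2.5 m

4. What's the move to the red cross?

turn right 55°, forward 2.4 m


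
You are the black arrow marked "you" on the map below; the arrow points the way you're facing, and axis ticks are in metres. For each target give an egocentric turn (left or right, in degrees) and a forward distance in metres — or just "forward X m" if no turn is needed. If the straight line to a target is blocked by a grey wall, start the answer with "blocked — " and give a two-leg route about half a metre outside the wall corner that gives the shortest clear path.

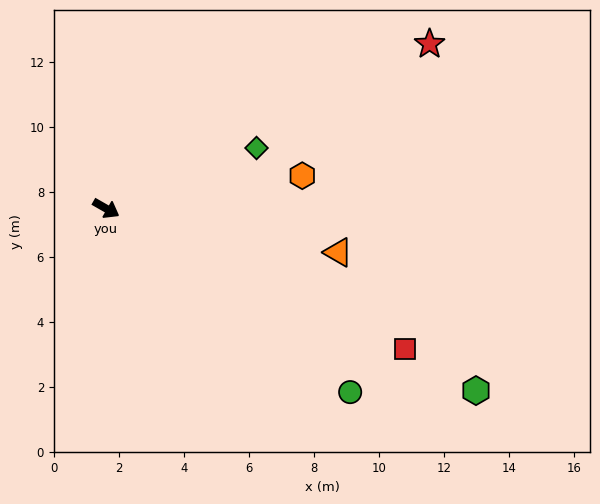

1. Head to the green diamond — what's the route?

turn left 52°, forward 5.0 m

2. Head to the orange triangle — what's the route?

turn left 19°, forward 7.3 m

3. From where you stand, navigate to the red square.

turn left 5°, forward 10.2 m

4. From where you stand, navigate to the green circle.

turn right 7°, forward 9.4 m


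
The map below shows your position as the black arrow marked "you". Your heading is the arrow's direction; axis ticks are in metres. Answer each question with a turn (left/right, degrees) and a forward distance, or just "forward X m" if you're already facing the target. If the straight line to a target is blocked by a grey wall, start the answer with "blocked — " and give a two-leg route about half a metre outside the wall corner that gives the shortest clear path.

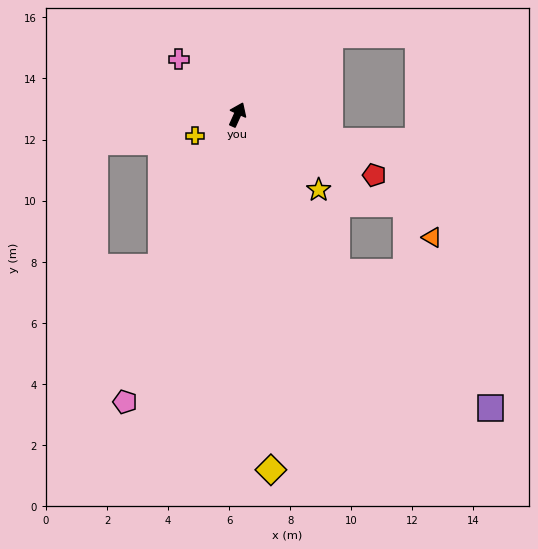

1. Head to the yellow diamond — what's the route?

turn right 150°, forward 11.7 m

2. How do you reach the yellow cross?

turn left 141°, forward 1.5 m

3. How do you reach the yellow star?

turn right 109°, forward 3.6 m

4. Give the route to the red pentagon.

turn right 90°, forward 4.9 m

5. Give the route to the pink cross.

turn left 71°, forward 2.6 m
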